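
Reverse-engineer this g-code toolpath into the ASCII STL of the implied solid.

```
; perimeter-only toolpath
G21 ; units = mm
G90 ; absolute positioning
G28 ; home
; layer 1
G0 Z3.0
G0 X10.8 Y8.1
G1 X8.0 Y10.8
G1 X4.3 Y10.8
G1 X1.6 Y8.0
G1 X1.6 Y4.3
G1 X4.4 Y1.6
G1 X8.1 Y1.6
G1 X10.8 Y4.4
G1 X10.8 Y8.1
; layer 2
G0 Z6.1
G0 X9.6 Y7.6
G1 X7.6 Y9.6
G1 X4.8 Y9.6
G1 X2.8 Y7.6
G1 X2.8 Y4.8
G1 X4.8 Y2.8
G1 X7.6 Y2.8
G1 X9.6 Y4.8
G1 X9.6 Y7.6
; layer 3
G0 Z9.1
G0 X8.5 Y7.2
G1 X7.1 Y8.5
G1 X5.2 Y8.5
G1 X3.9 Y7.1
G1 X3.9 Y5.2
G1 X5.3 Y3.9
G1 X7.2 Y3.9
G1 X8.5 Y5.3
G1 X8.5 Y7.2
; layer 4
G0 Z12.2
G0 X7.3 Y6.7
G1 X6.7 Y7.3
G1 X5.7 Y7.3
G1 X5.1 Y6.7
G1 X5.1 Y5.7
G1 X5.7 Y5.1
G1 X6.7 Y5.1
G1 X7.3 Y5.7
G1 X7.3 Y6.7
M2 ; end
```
solid part
  facet normal 0.0000 0.0000 -1.0000
    outer loop
      vertex 3.8 11.9 0.0
      vertex 8.5 11.9 0.0
      vertex 11.9 8.6 0.0
    endloop
  endfacet
  facet normal 0.0000 0.0000 -1.0000
    outer loop
      vertex 0.5 8.5 0.0
      vertex 3.8 11.9 0.0
      vertex 11.9 8.6 0.0
    endloop
  endfacet
  facet normal 0.0000 0.0000 -1.0000
    outer loop
      vertex 0.5 3.8 0.0
      vertex 0.5 8.5 0.0
      vertex 11.9 8.6 0.0
    endloop
  endfacet
  facet normal 0.0000 0.0000 -1.0000
    outer loop
      vertex 3.9 0.5 0.0
      vertex 0.5 3.8 0.0
      vertex 11.9 8.6 0.0
    endloop
  endfacet
  facet normal 0.0000 0.0000 -1.0000
    outer loop
      vertex 8.6 0.5 0.0
      vertex 3.9 0.5 0.0
      vertex 11.9 8.6 0.0
    endloop
  endfacet
  facet normal 0.0000 0.0000 -1.0000
    outer loop
      vertex 11.9 3.9 0.0
      vertex 8.6 0.5 0.0
      vertex 11.9 8.6 0.0
    endloop
  endfacet
  facet normal 0.6522 0.6720 0.3507
    outer loop
      vertex 11.9 8.6 0.0
      vertex 8.5 11.9 0.0
      vertex 6.2 6.2 15.2
    endloop
  endfacet
  facet normal 0.0000 0.9363 0.3511
    outer loop
      vertex 8.5 11.9 0.0
      vertex 3.8 11.9 0.0
      vertex 6.2 6.2 15.2
    endloop
  endfacet
  facet normal -0.6720 0.6522 0.3507
    outer loop
      vertex 3.8 11.9 0.0
      vertex 0.5 8.5 0.0
      vertex 6.2 6.2 15.2
    endloop
  endfacet
  facet normal -0.9363 0.0000 0.3511
    outer loop
      vertex 0.5 8.5 0.0
      vertex 0.5 3.8 0.0
      vertex 6.2 6.2 15.2
    endloop
  endfacet
  facet normal -0.6522 -0.6720 0.3507
    outer loop
      vertex 0.5 3.8 0.0
      vertex 3.9 0.5 0.0
      vertex 6.2 6.2 15.2
    endloop
  endfacet
  facet normal 0.0000 -0.9363 0.3511
    outer loop
      vertex 3.9 0.5 0.0
      vertex 8.6 0.5 0.0
      vertex 6.2 6.2 15.2
    endloop
  endfacet
  facet normal 0.6720 -0.6522 0.3507
    outer loop
      vertex 8.6 0.5 0.0
      vertex 11.9 3.9 0.0
      vertex 6.2 6.2 15.2
    endloop
  endfacet
  facet normal 0.9363 0.0000 0.3511
    outer loop
      vertex 11.9 3.9 0.0
      vertex 11.9 8.6 0.0
      vertex 6.2 6.2 15.2
    endloop
  endfacet
endsolid part

The G0 Z moves step by Δz≈3.0 mm. The G1 loops shrink linearly with z, so the solid tapers from its base footprint up to z≈15.2. Closing with a flat bottom cap and the tapered top and triangulating gives 14 facets — a regular 8-sided pyramid, base circumscribed radius ≈ 6.2 mm, apex at z ≈ 15.2 mm.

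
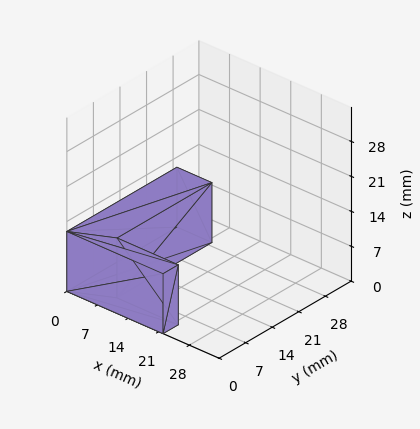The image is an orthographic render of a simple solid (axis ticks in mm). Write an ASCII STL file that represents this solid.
Reading the render: the shape is an L-shaped prism: outer 22 × 29 mm, arm thicknesses ≈ 4 mm (horizontal) and 8 mm (vertical), extruded 12 mm in z (dimensions read to the nearest mm from the axis ticks). For the STL, each face is triangulated and given an outward normal.

solid part
  facet normal 0.0000 0.0000 -1.0000
    outer loop
      vertex 22.0 4.0 0.0
      vertex 22.0 0.0 0.0
      vertex 0.0 0.0 0.0
    endloop
  endfacet
  facet normal 0.0000 0.0000 -1.0000
    outer loop
      vertex 8.0 4.0 0.0
      vertex 22.0 4.0 0.0
      vertex 0.0 0.0 0.0
    endloop
  endfacet
  facet normal 0.0000 0.0000 -1.0000
    outer loop
      vertex 8.0 29.0 0.0
      vertex 8.0 4.0 0.0
      vertex 0.0 0.0 0.0
    endloop
  endfacet
  facet normal 0.0000 0.0000 -1.0000
    outer loop
      vertex 0.0 29.0 0.0
      vertex 8.0 29.0 0.0
      vertex 0.0 0.0 0.0
    endloop
  endfacet
  facet normal 0.0000 0.0000 1.0000
    outer loop
      vertex 0.0 0.0 12.0
      vertex 22.0 0.0 12.0
      vertex 22.0 4.0 12.0
    endloop
  endfacet
  facet normal 0.0000 0.0000 1.0000
    outer loop
      vertex 0.0 0.0 12.0
      vertex 22.0 4.0 12.0
      vertex 8.0 4.0 12.0
    endloop
  endfacet
  facet normal 0.0000 0.0000 1.0000
    outer loop
      vertex 0.0 0.0 12.0
      vertex 8.0 4.0 12.0
      vertex 8.0 29.0 12.0
    endloop
  endfacet
  facet normal 0.0000 0.0000 1.0000
    outer loop
      vertex 0.0 0.0 12.0
      vertex 8.0 29.0 12.0
      vertex 0.0 29.0 12.0
    endloop
  endfacet
  facet normal 0.0000 -1.0000 0.0000
    outer loop
      vertex 0.0 0.0 0.0
      vertex 22.0 0.0 0.0
      vertex 22.0 0.0 12.0
    endloop
  endfacet
  facet normal 0.0000 -1.0000 0.0000
    outer loop
      vertex 0.0 0.0 0.0
      vertex 22.0 0.0 12.0
      vertex 0.0 0.0 12.0
    endloop
  endfacet
  facet normal 1.0000 0.0000 0.0000
    outer loop
      vertex 22.0 0.0 0.0
      vertex 22.0 4.0 0.0
      vertex 22.0 4.0 12.0
    endloop
  endfacet
  facet normal 1.0000 0.0000 0.0000
    outer loop
      vertex 22.0 0.0 0.0
      vertex 22.0 4.0 12.0
      vertex 22.0 0.0 12.0
    endloop
  endfacet
  facet normal 0.0000 1.0000 0.0000
    outer loop
      vertex 22.0 4.0 0.0
      vertex 8.0 4.0 0.0
      vertex 8.0 4.0 12.0
    endloop
  endfacet
  facet normal 0.0000 1.0000 0.0000
    outer loop
      vertex 22.0 4.0 0.0
      vertex 8.0 4.0 12.0
      vertex 22.0 4.0 12.0
    endloop
  endfacet
  facet normal 1.0000 0.0000 0.0000
    outer loop
      vertex 8.0 4.0 0.0
      vertex 8.0 29.0 0.0
      vertex 8.0 29.0 12.0
    endloop
  endfacet
  facet normal 1.0000 0.0000 0.0000
    outer loop
      vertex 8.0 4.0 0.0
      vertex 8.0 29.0 12.0
      vertex 8.0 4.0 12.0
    endloop
  endfacet
  facet normal 0.0000 1.0000 0.0000
    outer loop
      vertex 8.0 29.0 0.0
      vertex 0.0 29.0 0.0
      vertex 0.0 29.0 12.0
    endloop
  endfacet
  facet normal 0.0000 1.0000 0.0000
    outer loop
      vertex 8.0 29.0 0.0
      vertex 0.0 29.0 12.0
      vertex 8.0 29.0 12.0
    endloop
  endfacet
  facet normal -1.0000 0.0000 0.0000
    outer loop
      vertex 0.0 29.0 0.0
      vertex 0.0 0.0 0.0
      vertex 0.0 0.0 12.0
    endloop
  endfacet
  facet normal -1.0000 0.0000 0.0000
    outer loop
      vertex 0.0 29.0 0.0
      vertex 0.0 0.0 12.0
      vertex 0.0 29.0 12.0
    endloop
  endfacet
endsolid part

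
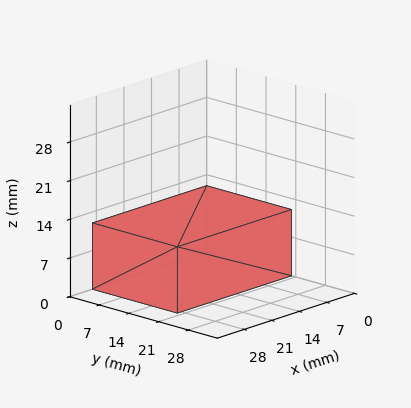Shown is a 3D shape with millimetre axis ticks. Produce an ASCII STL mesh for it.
Reading the render: the shape is a rectangular box, roughly 29 × 20 mm footprint and 12 mm tall (dimensions read to the nearest mm from the axis ticks). For the STL, each face is triangulated and given an outward normal.

solid part
  facet normal 0.0000 0.0000 -1.0000
    outer loop
      vertex 29.00 20.00 0.00
      vertex 29.00 0.00 0.00
      vertex 0.00 0.00 0.00
    endloop
  endfacet
  facet normal 0.0000 0.0000 -1.0000
    outer loop
      vertex 0.00 20.00 0.00
      vertex 29.00 20.00 0.00
      vertex 0.00 0.00 0.00
    endloop
  endfacet
  facet normal 0.0000 0.0000 1.0000
    outer loop
      vertex 0.00 0.00 12.00
      vertex 29.00 0.00 12.00
      vertex 29.00 20.00 12.00
    endloop
  endfacet
  facet normal 0.0000 0.0000 1.0000
    outer loop
      vertex 0.00 0.00 12.00
      vertex 29.00 20.00 12.00
      vertex 0.00 20.00 12.00
    endloop
  endfacet
  facet normal 0.0000 -1.0000 0.0000
    outer loop
      vertex 0.00 0.00 0.00
      vertex 29.00 0.00 0.00
      vertex 29.00 0.00 12.00
    endloop
  endfacet
  facet normal 0.0000 -1.0000 0.0000
    outer loop
      vertex 0.00 0.00 0.00
      vertex 29.00 0.00 12.00
      vertex 0.00 0.00 12.00
    endloop
  endfacet
  facet normal 0.0000 1.0000 0.0000
    outer loop
      vertex 29.00 20.00 12.00
      vertex 29.00 20.00 0.00
      vertex 0.00 20.00 0.00
    endloop
  endfacet
  facet normal 0.0000 1.0000 0.0000
    outer loop
      vertex 0.00 20.00 12.00
      vertex 29.00 20.00 12.00
      vertex 0.00 20.00 0.00
    endloop
  endfacet
  facet normal -1.0000 0.0000 0.0000
    outer loop
      vertex 0.00 20.00 12.00
      vertex 0.00 20.00 0.00
      vertex 0.00 0.00 0.00
    endloop
  endfacet
  facet normal -1.0000 0.0000 0.0000
    outer loop
      vertex 0.00 0.00 12.00
      vertex 0.00 20.00 12.00
      vertex 0.00 0.00 0.00
    endloop
  endfacet
  facet normal 1.0000 0.0000 0.0000
    outer loop
      vertex 29.00 0.00 0.00
      vertex 29.00 20.00 0.00
      vertex 29.00 20.00 12.00
    endloop
  endfacet
  facet normal 1.0000 0.0000 0.0000
    outer loop
      vertex 29.00 0.00 0.00
      vertex 29.00 20.00 12.00
      vertex 29.00 0.00 12.00
    endloop
  endfacet
endsolid part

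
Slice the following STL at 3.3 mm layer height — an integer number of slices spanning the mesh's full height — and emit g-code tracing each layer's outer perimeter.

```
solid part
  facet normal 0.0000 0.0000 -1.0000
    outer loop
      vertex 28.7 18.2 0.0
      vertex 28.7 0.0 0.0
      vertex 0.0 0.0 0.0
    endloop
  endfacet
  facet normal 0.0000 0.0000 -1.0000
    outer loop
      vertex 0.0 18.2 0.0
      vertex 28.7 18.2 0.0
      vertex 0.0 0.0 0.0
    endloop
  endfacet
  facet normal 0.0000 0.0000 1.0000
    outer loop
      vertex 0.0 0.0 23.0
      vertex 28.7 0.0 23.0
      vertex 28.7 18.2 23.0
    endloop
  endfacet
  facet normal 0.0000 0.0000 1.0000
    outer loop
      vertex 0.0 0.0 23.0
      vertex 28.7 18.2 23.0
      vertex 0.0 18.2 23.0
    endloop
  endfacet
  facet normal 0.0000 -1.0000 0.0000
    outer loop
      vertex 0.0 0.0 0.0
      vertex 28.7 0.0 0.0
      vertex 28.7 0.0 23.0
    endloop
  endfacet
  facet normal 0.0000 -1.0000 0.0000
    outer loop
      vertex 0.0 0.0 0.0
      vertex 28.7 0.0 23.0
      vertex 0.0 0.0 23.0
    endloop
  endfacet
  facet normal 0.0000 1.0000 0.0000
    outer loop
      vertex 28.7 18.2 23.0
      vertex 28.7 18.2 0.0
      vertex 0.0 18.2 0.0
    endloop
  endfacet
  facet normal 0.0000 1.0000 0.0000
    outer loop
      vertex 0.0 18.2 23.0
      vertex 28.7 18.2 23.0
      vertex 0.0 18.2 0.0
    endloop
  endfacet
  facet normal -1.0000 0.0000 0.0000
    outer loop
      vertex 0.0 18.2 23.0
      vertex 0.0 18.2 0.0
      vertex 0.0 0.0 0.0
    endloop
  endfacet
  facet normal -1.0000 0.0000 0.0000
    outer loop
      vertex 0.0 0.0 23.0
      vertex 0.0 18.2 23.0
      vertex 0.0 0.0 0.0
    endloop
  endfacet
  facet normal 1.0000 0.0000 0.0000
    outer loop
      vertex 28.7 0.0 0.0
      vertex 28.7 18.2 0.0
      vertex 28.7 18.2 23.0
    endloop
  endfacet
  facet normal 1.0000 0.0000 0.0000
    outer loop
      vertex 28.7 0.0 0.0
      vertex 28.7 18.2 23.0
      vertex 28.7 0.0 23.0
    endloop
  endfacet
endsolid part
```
; perimeter-only toolpath
G21 ; units = mm
G90 ; absolute positioning
G28 ; home
; layer 1
G0 Z3.3
G0 X0.0 Y0.0
G1 X28.7 Y0.0
G1 X28.7 Y18.2
G1 X0.0 Y18.2
G1 X0.0 Y0.0
; layer 2
G0 Z6.6
G0 X0.0 Y0.0
G1 X28.7 Y0.0
G1 X28.7 Y18.2
G1 X0.0 Y18.2
G1 X0.0 Y0.0
; layer 3
G0 Z9.9
G0 X0.0 Y0.0
G1 X28.7 Y0.0
G1 X28.7 Y18.2
G1 X0.0 Y18.2
G1 X0.0 Y0.0
; layer 4
G0 Z13.1
G0 X0.0 Y0.0
G1 X28.7 Y0.0
G1 X28.7 Y18.2
G1 X0.0 Y18.2
G1 X0.0 Y0.0
; layer 5
G0 Z16.4
G0 X0.0 Y0.0
G1 X28.7 Y0.0
G1 X28.7 Y18.2
G1 X0.0 Y18.2
G1 X0.0 Y0.0
; layer 6
G0 Z19.7
G0 X0.0 Y0.0
G1 X28.7 Y0.0
G1 X28.7 Y18.2
G1 X0.0 Y18.2
G1 X0.0 Y0.0
; layer 7
G0 Z23.0
G0 X0.0 Y0.0
G1 X28.7 Y0.0
G1 X28.7 Y18.2
G1 X0.0 Y18.2
G1 X0.0 Y0.0
M2 ; end

The solid is a rectangular box, roughly 28.7 × 18.2 mm footprint and 23 mm tall. Slicing at Δz = 3.3 mm — 7 equal slices spanning the solid's height, so layer i sits at z = i·h/7 — gives 7 non-empty perimeters. Each is a 4-segment closed polygon; G0 lifts to the layer z and rapids to the start vertex, then G1 traces the edges.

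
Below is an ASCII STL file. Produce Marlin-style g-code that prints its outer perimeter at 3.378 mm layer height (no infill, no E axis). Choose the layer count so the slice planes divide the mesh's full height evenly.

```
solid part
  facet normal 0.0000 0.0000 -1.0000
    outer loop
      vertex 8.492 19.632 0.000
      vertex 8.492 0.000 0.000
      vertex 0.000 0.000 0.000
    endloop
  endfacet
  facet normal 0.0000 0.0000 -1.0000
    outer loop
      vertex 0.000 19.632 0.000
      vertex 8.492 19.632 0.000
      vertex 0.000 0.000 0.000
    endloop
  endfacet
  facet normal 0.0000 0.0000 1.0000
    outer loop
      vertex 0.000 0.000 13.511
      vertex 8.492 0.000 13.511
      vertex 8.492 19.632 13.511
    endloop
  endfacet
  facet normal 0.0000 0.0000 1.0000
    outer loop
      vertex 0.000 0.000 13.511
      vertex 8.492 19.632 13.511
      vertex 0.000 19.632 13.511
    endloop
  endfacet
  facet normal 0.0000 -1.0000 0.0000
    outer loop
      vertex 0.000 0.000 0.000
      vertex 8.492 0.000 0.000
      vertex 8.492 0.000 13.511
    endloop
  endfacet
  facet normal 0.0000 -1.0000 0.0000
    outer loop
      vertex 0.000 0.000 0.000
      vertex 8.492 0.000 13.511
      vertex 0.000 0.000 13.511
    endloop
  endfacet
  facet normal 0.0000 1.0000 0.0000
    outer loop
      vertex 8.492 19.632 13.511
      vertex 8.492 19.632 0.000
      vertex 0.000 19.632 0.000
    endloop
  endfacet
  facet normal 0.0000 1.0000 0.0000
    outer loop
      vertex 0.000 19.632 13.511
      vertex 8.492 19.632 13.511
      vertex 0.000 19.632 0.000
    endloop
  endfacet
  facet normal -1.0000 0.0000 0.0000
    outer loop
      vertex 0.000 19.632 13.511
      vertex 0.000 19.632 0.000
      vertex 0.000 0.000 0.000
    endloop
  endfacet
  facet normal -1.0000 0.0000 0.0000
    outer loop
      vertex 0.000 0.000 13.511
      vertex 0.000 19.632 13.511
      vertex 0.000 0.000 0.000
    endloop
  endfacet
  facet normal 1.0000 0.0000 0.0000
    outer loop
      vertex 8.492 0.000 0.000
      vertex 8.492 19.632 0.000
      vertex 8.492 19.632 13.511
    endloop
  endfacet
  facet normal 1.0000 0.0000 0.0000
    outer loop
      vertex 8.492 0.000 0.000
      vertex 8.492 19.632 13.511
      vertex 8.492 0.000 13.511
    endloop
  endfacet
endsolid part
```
; perimeter-only toolpath
G21 ; units = mm
G90 ; absolute positioning
G28 ; home
; layer 1
G0 Z3.378
G0 X0.000 Y0.000
G1 X8.492 Y0.000
G1 X8.492 Y19.632
G1 X0.000 Y19.632
G1 X0.000 Y0.000
; layer 2
G0 Z6.755
G0 X0.000 Y0.000
G1 X8.492 Y0.000
G1 X8.492 Y19.632
G1 X0.000 Y19.632
G1 X0.000 Y0.000
; layer 3
G0 Z10.133
G0 X0.000 Y0.000
G1 X8.492 Y0.000
G1 X8.492 Y19.632
G1 X0.000 Y19.632
G1 X0.000 Y0.000
; layer 4
G0 Z13.511
G0 X0.000 Y0.000
G1 X8.492 Y0.000
G1 X8.492 Y19.632
G1 X0.000 Y19.632
G1 X0.000 Y0.000
M2 ; end

The solid is a rectangular box, roughly 8.49 × 19.6 mm footprint and 13.5 mm tall. Slicing at Δz = 3.378 mm — 4 equal slices spanning the solid's height, so layer i sits at z = i·h/4 — gives 4 non-empty perimeters. Each is a 4-segment closed polygon; G0 lifts to the layer z and rapids to the start vertex, then G1 traces the edges.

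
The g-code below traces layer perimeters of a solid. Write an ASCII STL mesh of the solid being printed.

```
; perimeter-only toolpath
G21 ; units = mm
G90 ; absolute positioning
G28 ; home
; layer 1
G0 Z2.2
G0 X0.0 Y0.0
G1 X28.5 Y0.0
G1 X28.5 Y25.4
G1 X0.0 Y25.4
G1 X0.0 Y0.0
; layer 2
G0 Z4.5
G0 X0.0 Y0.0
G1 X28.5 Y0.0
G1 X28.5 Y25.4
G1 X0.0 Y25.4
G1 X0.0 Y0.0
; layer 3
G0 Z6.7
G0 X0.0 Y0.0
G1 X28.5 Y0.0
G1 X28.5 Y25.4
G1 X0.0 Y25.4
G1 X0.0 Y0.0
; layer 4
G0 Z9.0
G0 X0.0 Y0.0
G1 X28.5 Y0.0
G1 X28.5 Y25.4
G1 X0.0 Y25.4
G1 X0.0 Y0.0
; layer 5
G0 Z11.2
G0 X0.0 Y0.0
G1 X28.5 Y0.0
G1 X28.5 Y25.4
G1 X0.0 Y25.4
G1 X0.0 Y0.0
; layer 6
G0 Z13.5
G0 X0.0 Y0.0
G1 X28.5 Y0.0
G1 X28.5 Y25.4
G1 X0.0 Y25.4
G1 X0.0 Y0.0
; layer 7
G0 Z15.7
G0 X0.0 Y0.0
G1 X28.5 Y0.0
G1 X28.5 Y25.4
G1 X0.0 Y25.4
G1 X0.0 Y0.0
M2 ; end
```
solid part
  facet normal 0.0000 0.0000 -1.0000
    outer loop
      vertex 28.5 25.4 0.0
      vertex 28.5 0.0 0.0
      vertex 0.0 0.0 0.0
    endloop
  endfacet
  facet normal 0.0000 0.0000 -1.0000
    outer loop
      vertex 0.0 25.4 0.0
      vertex 28.5 25.4 0.0
      vertex 0.0 0.0 0.0
    endloop
  endfacet
  facet normal 0.0000 0.0000 1.0000
    outer loop
      vertex 0.0 0.0 15.7
      vertex 28.5 0.0 15.7
      vertex 28.5 25.4 15.7
    endloop
  endfacet
  facet normal 0.0000 0.0000 1.0000
    outer loop
      vertex 0.0 0.0 15.7
      vertex 28.5 25.4 15.7
      vertex 0.0 25.4 15.7
    endloop
  endfacet
  facet normal 0.0000 -1.0000 0.0000
    outer loop
      vertex 0.0 0.0 0.0
      vertex 28.5 0.0 0.0
      vertex 28.5 0.0 15.7
    endloop
  endfacet
  facet normal 0.0000 -1.0000 0.0000
    outer loop
      vertex 0.0 0.0 0.0
      vertex 28.5 0.0 15.7
      vertex 0.0 0.0 15.7
    endloop
  endfacet
  facet normal 0.0000 1.0000 0.0000
    outer loop
      vertex 28.5 25.4 15.7
      vertex 28.5 25.4 0.0
      vertex 0.0 25.4 0.0
    endloop
  endfacet
  facet normal 0.0000 1.0000 0.0000
    outer loop
      vertex 0.0 25.4 15.7
      vertex 28.5 25.4 15.7
      vertex 0.0 25.4 0.0
    endloop
  endfacet
  facet normal -1.0000 0.0000 0.0000
    outer loop
      vertex 0.0 25.4 15.7
      vertex 0.0 25.4 0.0
      vertex 0.0 0.0 0.0
    endloop
  endfacet
  facet normal -1.0000 0.0000 0.0000
    outer loop
      vertex 0.0 0.0 15.7
      vertex 0.0 25.4 15.7
      vertex 0.0 0.0 0.0
    endloop
  endfacet
  facet normal 1.0000 0.0000 0.0000
    outer loop
      vertex 28.5 0.0 0.0
      vertex 28.5 25.4 0.0
      vertex 28.5 25.4 15.7
    endloop
  endfacet
  facet normal 1.0000 0.0000 0.0000
    outer loop
      vertex 28.5 0.0 0.0
      vertex 28.5 25.4 15.7
      vertex 28.5 0.0 15.7
    endloop
  endfacet
endsolid part

The G0 Z moves step by Δz≈2.2 mm. Every layer's G1 loop is the same polygon, so the solid is a straight extrusion of it from z=0 to z≈15.7. Closing with flat bottom and top caps and triangulating gives 12 facets — a rectangular box, roughly 28.5 × 25.4 mm footprint and 15.7 mm tall.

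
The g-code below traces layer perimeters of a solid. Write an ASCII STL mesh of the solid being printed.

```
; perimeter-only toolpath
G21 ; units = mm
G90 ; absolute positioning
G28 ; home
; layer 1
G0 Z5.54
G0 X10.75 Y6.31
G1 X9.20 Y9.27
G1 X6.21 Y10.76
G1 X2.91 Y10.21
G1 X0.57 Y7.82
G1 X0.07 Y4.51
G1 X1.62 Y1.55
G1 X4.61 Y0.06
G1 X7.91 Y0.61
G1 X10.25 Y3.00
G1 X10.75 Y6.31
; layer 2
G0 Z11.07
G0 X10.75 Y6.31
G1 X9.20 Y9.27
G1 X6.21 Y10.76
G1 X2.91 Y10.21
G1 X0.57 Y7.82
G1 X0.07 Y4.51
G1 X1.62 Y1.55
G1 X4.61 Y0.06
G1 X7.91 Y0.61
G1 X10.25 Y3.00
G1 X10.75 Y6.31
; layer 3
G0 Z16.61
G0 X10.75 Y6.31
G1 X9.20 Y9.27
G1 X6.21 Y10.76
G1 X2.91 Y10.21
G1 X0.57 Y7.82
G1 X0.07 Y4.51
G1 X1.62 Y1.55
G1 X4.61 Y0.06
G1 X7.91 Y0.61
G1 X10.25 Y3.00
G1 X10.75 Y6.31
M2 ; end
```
solid part
  facet normal 0.0000 0.0000 -1.0000
    outer loop
      vertex 6.21 10.76 0.00
      vertex 9.20 9.27 0.00
      vertex 10.75 6.31 0.00
    endloop
  endfacet
  facet normal 0.0000 0.0000 -1.0000
    outer loop
      vertex 2.91 10.21 0.00
      vertex 6.21 10.76 0.00
      vertex 10.75 6.31 0.00
    endloop
  endfacet
  facet normal 0.0000 0.0000 -1.0000
    outer loop
      vertex 0.57 7.82 0.00
      vertex 2.91 10.21 0.00
      vertex 10.75 6.31 0.00
    endloop
  endfacet
  facet normal 0.0000 0.0000 -1.0000
    outer loop
      vertex 0.07 4.51 0.00
      vertex 0.57 7.82 0.00
      vertex 10.75 6.31 0.00
    endloop
  endfacet
  facet normal 0.0000 0.0000 -1.0000
    outer loop
      vertex 1.62 1.55 0.00
      vertex 0.07 4.51 0.00
      vertex 10.75 6.31 0.00
    endloop
  endfacet
  facet normal 0.0000 0.0000 -1.0000
    outer loop
      vertex 4.61 0.06 0.00
      vertex 1.62 1.55 0.00
      vertex 10.75 6.31 0.00
    endloop
  endfacet
  facet normal 0.0000 0.0000 -1.0000
    outer loop
      vertex 7.91 0.61 0.00
      vertex 4.61 0.06 0.00
      vertex 10.75 6.31 0.00
    endloop
  endfacet
  facet normal 0.0000 0.0000 -1.0000
    outer loop
      vertex 10.25 3.00 0.00
      vertex 7.91 0.61 0.00
      vertex 10.75 6.31 0.00
    endloop
  endfacet
  facet normal 0.0000 0.0000 1.0000
    outer loop
      vertex 10.75 6.31 16.61
      vertex 9.20 9.27 16.61
      vertex 6.21 10.76 16.61
    endloop
  endfacet
  facet normal 0.0000 0.0000 1.0000
    outer loop
      vertex 10.75 6.31 16.61
      vertex 6.21 10.76 16.61
      vertex 2.91 10.21 16.61
    endloop
  endfacet
  facet normal 0.0000 0.0000 1.0000
    outer loop
      vertex 10.75 6.31 16.61
      vertex 2.91 10.21 16.61
      vertex 0.57 7.82 16.61
    endloop
  endfacet
  facet normal 0.0000 0.0000 1.0000
    outer loop
      vertex 10.75 6.31 16.61
      vertex 0.57 7.82 16.61
      vertex 0.07 4.51 16.61
    endloop
  endfacet
  facet normal 0.0000 0.0000 1.0000
    outer loop
      vertex 10.75 6.31 16.61
      vertex 0.07 4.51 16.61
      vertex 1.62 1.55 16.61
    endloop
  endfacet
  facet normal 0.0000 0.0000 1.0000
    outer loop
      vertex 10.75 6.31 16.61
      vertex 1.62 1.55 16.61
      vertex 4.61 0.06 16.61
    endloop
  endfacet
  facet normal 0.0000 0.0000 1.0000
    outer loop
      vertex 10.75 6.31 16.61
      vertex 4.61 0.06 16.61
      vertex 7.91 0.61 16.61
    endloop
  endfacet
  facet normal 0.0000 0.0000 1.0000
    outer loop
      vertex 10.75 6.31 16.61
      vertex 7.91 0.61 16.61
      vertex 10.25 3.00 16.61
    endloop
  endfacet
  facet normal 0.8859 0.4639 0.0000
    outer loop
      vertex 10.75 6.31 0.00
      vertex 9.20 9.27 0.00
      vertex 9.20 9.27 16.61
    endloop
  endfacet
  facet normal 0.8859 0.4639 0.0000
    outer loop
      vertex 10.75 6.31 0.00
      vertex 9.20 9.27 16.61
      vertex 10.75 6.31 16.61
    endloop
  endfacet
  facet normal 0.4460 0.8950 0.0000
    outer loop
      vertex 9.20 9.27 0.00
      vertex 6.21 10.76 0.00
      vertex 6.21 10.76 16.61
    endloop
  endfacet
  facet normal 0.4460 0.8950 0.0000
    outer loop
      vertex 9.20 9.27 0.00
      vertex 6.21 10.76 16.61
      vertex 9.20 9.27 16.61
    endloop
  endfacet
  facet normal -0.1644 0.9864 0.0000
    outer loop
      vertex 6.21 10.76 0.00
      vertex 2.91 10.21 0.00
      vertex 2.91 10.21 16.61
    endloop
  endfacet
  facet normal -0.1644 0.9864 0.0000
    outer loop
      vertex 6.21 10.76 0.00
      vertex 2.91 10.21 16.61
      vertex 6.21 10.76 16.61
    endloop
  endfacet
  facet normal -0.7145 0.6996 0.0000
    outer loop
      vertex 2.91 10.21 0.00
      vertex 0.57 7.82 0.00
      vertex 0.57 7.82 16.61
    endloop
  endfacet
  facet normal -0.7145 0.6996 0.0000
    outer loop
      vertex 2.91 10.21 0.00
      vertex 0.57 7.82 16.61
      vertex 2.91 10.21 16.61
    endloop
  endfacet
  facet normal -0.9888 0.1494 0.0000
    outer loop
      vertex 0.57 7.82 0.00
      vertex 0.07 4.51 0.00
      vertex 0.07 4.51 16.61
    endloop
  endfacet
  facet normal -0.9888 0.1494 0.0000
    outer loop
      vertex 0.57 7.82 0.00
      vertex 0.07 4.51 16.61
      vertex 0.57 7.82 16.61
    endloop
  endfacet
  facet normal -0.8859 -0.4639 0.0000
    outer loop
      vertex 0.07 4.51 0.00
      vertex 1.62 1.55 0.00
      vertex 1.62 1.55 16.61
    endloop
  endfacet
  facet normal -0.8859 -0.4639 0.0000
    outer loop
      vertex 0.07 4.51 0.00
      vertex 1.62 1.55 16.61
      vertex 0.07 4.51 16.61
    endloop
  endfacet
  facet normal -0.4460 -0.8950 0.0000
    outer loop
      vertex 1.62 1.55 0.00
      vertex 4.61 0.06 0.00
      vertex 4.61 0.06 16.61
    endloop
  endfacet
  facet normal -0.4460 -0.8950 0.0000
    outer loop
      vertex 1.62 1.55 0.00
      vertex 4.61 0.06 16.61
      vertex 1.62 1.55 16.61
    endloop
  endfacet
  facet normal 0.1644 -0.9864 0.0000
    outer loop
      vertex 4.61 0.06 0.00
      vertex 7.91 0.61 0.00
      vertex 7.91 0.61 16.61
    endloop
  endfacet
  facet normal 0.1644 -0.9864 0.0000
    outer loop
      vertex 4.61 0.06 0.00
      vertex 7.91 0.61 16.61
      vertex 4.61 0.06 16.61
    endloop
  endfacet
  facet normal 0.7145 -0.6996 0.0000
    outer loop
      vertex 7.91 0.61 0.00
      vertex 10.25 3.00 0.00
      vertex 10.25 3.00 16.61
    endloop
  endfacet
  facet normal 0.7145 -0.6996 0.0000
    outer loop
      vertex 7.91 0.61 0.00
      vertex 10.25 3.00 16.61
      vertex 7.91 0.61 16.61
    endloop
  endfacet
  facet normal 0.9888 -0.1494 0.0000
    outer loop
      vertex 10.25 3.00 0.00
      vertex 10.75 6.31 0.00
      vertex 10.75 6.31 16.61
    endloop
  endfacet
  facet normal 0.9888 -0.1494 0.0000
    outer loop
      vertex 10.25 3.00 0.00
      vertex 10.75 6.31 16.61
      vertex 10.25 3.00 16.61
    endloop
  endfacet
endsolid part

The G0 Z moves step by Δz≈5.54 mm. Every layer's G1 loop is the same polygon, so the solid is a straight extrusion of it from z=0 to z≈16.6. Closing with flat bottom and top caps and triangulating gives 36 facets — a regular 10-sided prism (a cylinder approximated with 10 flat sides), circumscribed radius ≈ 5.41 mm, height ≈ 16.6 mm.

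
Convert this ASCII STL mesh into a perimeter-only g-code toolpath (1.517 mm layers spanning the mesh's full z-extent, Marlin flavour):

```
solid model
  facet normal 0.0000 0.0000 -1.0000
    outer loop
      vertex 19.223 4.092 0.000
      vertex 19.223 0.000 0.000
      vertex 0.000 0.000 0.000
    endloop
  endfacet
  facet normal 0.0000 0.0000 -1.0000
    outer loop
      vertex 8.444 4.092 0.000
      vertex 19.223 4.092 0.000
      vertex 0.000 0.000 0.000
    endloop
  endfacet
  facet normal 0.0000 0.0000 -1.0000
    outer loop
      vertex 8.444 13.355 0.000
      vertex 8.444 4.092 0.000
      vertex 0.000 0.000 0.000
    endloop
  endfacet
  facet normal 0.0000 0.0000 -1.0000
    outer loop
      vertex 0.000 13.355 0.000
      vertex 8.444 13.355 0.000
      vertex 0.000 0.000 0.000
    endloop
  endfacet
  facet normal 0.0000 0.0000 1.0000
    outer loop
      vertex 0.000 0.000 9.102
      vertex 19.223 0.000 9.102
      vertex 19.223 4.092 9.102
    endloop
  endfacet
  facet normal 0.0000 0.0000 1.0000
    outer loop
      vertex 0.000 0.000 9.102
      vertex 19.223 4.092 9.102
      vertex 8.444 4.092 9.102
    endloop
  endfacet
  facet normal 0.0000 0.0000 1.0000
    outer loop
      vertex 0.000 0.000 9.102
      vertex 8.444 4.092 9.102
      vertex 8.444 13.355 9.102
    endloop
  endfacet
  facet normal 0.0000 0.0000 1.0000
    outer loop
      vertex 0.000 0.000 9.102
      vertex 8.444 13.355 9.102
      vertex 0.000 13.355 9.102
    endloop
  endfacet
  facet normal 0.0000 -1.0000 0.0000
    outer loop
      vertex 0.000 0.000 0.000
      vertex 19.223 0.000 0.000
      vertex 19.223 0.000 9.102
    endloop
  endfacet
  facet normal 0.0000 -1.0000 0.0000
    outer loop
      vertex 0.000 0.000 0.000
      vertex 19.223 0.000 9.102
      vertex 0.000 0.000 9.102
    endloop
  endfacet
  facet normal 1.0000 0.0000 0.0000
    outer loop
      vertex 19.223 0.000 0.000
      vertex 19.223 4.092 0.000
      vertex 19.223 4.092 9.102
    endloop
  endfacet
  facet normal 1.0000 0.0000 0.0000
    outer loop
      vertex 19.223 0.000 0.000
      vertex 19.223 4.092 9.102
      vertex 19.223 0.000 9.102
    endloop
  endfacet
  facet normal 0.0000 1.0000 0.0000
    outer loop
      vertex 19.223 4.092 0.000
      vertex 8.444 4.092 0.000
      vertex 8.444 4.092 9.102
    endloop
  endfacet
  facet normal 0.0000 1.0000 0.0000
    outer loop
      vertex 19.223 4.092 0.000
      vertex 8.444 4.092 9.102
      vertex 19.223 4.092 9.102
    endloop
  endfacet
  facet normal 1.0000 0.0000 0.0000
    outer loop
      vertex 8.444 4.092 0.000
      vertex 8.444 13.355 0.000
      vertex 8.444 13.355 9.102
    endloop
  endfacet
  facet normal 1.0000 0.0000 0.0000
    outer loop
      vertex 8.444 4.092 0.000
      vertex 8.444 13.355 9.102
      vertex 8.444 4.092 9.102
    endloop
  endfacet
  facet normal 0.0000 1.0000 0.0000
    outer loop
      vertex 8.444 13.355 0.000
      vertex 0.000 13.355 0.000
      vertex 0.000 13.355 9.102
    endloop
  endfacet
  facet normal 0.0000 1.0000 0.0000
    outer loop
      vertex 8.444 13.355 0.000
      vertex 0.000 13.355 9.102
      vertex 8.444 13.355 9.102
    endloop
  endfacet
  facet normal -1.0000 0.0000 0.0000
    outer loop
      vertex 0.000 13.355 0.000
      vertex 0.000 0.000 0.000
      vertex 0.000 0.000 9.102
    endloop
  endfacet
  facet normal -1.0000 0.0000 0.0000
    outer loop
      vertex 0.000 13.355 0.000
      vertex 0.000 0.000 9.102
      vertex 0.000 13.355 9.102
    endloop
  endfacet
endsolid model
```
; perimeter-only toolpath
G21 ; units = mm
G90 ; absolute positioning
G28 ; home
; layer 1
G0 Z1.517
G0 X0.000 Y0.000
G1 X19.223 Y0.000
G1 X19.223 Y4.092
G1 X8.444 Y4.092
G1 X8.444 Y13.355
G1 X0.000 Y13.355
G1 X0.000 Y0.000
; layer 2
G0 Z3.034
G0 X0.000 Y0.000
G1 X19.223 Y0.000
G1 X19.223 Y4.092
G1 X8.444 Y4.092
G1 X8.444 Y13.355
G1 X0.000 Y13.355
G1 X0.000 Y0.000
; layer 3
G0 Z4.551
G0 X0.000 Y0.000
G1 X19.223 Y0.000
G1 X19.223 Y4.092
G1 X8.444 Y4.092
G1 X8.444 Y13.355
G1 X0.000 Y13.355
G1 X0.000 Y0.000
; layer 4
G0 Z6.068
G0 X0.000 Y0.000
G1 X19.223 Y0.000
G1 X19.223 Y4.092
G1 X8.444 Y4.092
G1 X8.444 Y13.355
G1 X0.000 Y13.355
G1 X0.000 Y0.000
; layer 5
G0 Z7.585
G0 X0.000 Y0.000
G1 X19.223 Y0.000
G1 X19.223 Y4.092
G1 X8.444 Y4.092
G1 X8.444 Y13.355
G1 X0.000 Y13.355
G1 X0.000 Y0.000
; layer 6
G0 Z9.102
G0 X0.000 Y0.000
G1 X19.223 Y0.000
G1 X19.223 Y4.092
G1 X8.444 Y4.092
G1 X8.444 Y13.355
G1 X0.000 Y13.355
G1 X0.000 Y0.000
M2 ; end

The solid is an L-shaped prism: outer 19.2 × 13.4 mm, arm thicknesses ≈ 4.09 mm (horizontal) and 8.44 mm (vertical), extruded 9.1 mm in z. Slicing at Δz = 1.517 mm — 6 equal slices spanning the solid's height, so layer i sits at z = i·h/6 — gives 6 non-empty perimeters. Each is a 6-segment closed polygon; G0 lifts to the layer z and rapids to the start vertex, then G1 traces the edges.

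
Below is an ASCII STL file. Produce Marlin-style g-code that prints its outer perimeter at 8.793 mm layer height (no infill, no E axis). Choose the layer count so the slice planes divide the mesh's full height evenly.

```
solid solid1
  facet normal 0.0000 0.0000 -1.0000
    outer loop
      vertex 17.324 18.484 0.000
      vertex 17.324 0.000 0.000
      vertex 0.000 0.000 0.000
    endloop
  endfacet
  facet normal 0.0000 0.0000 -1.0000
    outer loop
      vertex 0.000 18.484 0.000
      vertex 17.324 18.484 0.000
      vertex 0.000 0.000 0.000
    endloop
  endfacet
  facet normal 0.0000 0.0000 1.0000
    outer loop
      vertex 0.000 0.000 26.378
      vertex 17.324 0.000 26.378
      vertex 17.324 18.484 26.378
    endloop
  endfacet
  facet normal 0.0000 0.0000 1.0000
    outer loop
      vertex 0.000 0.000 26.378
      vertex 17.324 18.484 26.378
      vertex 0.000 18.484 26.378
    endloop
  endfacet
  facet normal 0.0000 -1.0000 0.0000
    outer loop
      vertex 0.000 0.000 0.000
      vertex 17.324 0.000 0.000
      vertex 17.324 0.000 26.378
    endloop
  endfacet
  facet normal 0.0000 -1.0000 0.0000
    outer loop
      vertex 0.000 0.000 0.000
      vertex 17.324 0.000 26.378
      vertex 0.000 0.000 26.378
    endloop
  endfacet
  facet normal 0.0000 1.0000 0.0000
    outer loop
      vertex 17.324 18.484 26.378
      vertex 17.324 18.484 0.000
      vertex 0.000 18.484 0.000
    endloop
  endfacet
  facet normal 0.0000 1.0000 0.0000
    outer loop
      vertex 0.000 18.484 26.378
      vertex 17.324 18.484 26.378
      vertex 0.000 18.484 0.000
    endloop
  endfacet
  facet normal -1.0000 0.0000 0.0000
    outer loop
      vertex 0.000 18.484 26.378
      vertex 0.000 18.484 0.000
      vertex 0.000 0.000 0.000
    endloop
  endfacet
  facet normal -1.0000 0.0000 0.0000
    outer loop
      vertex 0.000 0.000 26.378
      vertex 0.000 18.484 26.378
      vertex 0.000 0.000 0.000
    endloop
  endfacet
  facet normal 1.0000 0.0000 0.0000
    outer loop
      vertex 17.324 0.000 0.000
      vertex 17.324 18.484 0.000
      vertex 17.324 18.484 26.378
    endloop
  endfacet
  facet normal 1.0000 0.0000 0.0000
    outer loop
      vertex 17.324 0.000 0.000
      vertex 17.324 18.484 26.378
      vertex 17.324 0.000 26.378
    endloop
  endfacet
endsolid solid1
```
; perimeter-only toolpath
G21 ; units = mm
G90 ; absolute positioning
G28 ; home
; layer 1
G0 Z8.793
G0 X0.000 Y0.000
G1 X17.324 Y0.000
G1 X17.324 Y18.484
G1 X0.000 Y18.484
G1 X0.000 Y0.000
; layer 2
G0 Z17.585
G0 X0.000 Y0.000
G1 X17.324 Y0.000
G1 X17.324 Y18.484
G1 X0.000 Y18.484
G1 X0.000 Y0.000
; layer 3
G0 Z26.378
G0 X0.000 Y0.000
G1 X17.324 Y0.000
G1 X17.324 Y18.484
G1 X0.000 Y18.484
G1 X0.000 Y0.000
M2 ; end

The solid is a rectangular box, roughly 17.3 × 18.5 mm footprint and 26.4 mm tall. Slicing at Δz = 8.793 mm — 3 equal slices spanning the solid's height, so layer i sits at z = i·h/3 — gives 3 non-empty perimeters. Each is a 4-segment closed polygon; G0 lifts to the layer z and rapids to the start vertex, then G1 traces the edges.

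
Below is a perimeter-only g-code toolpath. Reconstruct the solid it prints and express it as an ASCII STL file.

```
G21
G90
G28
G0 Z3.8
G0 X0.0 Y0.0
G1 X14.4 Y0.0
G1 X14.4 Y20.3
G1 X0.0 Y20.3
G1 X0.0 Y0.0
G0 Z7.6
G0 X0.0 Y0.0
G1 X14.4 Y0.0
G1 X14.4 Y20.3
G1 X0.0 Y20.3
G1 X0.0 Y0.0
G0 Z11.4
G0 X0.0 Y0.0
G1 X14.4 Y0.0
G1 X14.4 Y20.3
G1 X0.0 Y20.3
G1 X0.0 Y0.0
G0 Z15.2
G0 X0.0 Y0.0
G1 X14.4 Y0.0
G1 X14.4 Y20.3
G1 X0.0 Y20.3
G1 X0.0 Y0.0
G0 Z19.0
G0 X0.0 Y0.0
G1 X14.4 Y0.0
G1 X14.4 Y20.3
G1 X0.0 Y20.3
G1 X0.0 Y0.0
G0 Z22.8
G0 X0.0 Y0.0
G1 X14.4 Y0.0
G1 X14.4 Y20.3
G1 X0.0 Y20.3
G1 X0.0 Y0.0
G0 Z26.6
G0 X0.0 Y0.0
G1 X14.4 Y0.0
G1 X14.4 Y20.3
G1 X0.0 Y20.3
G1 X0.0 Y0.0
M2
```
solid part
  facet normal 0.0000 0.0000 -1.0000
    outer loop
      vertex 14.4 20.3 0.0
      vertex 14.4 0.0 0.0
      vertex 0.0 0.0 0.0
    endloop
  endfacet
  facet normal 0.0000 0.0000 -1.0000
    outer loop
      vertex 0.0 20.3 0.0
      vertex 14.4 20.3 0.0
      vertex 0.0 0.0 0.0
    endloop
  endfacet
  facet normal 0.0000 0.0000 1.0000
    outer loop
      vertex 0.0 0.0 26.6
      vertex 14.4 0.0 26.6
      vertex 14.4 20.3 26.6
    endloop
  endfacet
  facet normal 0.0000 0.0000 1.0000
    outer loop
      vertex 0.0 0.0 26.6
      vertex 14.4 20.3 26.6
      vertex 0.0 20.3 26.6
    endloop
  endfacet
  facet normal 0.0000 -1.0000 0.0000
    outer loop
      vertex 0.0 0.0 0.0
      vertex 14.4 0.0 0.0
      vertex 14.4 0.0 26.6
    endloop
  endfacet
  facet normal 0.0000 -1.0000 0.0000
    outer loop
      vertex 0.0 0.0 0.0
      vertex 14.4 0.0 26.6
      vertex 0.0 0.0 26.6
    endloop
  endfacet
  facet normal 0.0000 1.0000 0.0000
    outer loop
      vertex 14.4 20.3 26.6
      vertex 14.4 20.3 0.0
      vertex 0.0 20.3 0.0
    endloop
  endfacet
  facet normal 0.0000 1.0000 0.0000
    outer loop
      vertex 0.0 20.3 26.6
      vertex 14.4 20.3 26.6
      vertex 0.0 20.3 0.0
    endloop
  endfacet
  facet normal -1.0000 0.0000 0.0000
    outer loop
      vertex 0.0 20.3 26.6
      vertex 0.0 20.3 0.0
      vertex 0.0 0.0 0.0
    endloop
  endfacet
  facet normal -1.0000 0.0000 0.0000
    outer loop
      vertex 0.0 0.0 26.6
      vertex 0.0 20.3 26.6
      vertex 0.0 0.0 0.0
    endloop
  endfacet
  facet normal 1.0000 0.0000 0.0000
    outer loop
      vertex 14.4 0.0 0.0
      vertex 14.4 20.3 0.0
      vertex 14.4 20.3 26.6
    endloop
  endfacet
  facet normal 1.0000 0.0000 0.0000
    outer loop
      vertex 14.4 0.0 0.0
      vertex 14.4 20.3 26.6
      vertex 14.4 0.0 26.6
    endloop
  endfacet
endsolid part

The G0 Z moves step by Δz≈3.8 mm. Every layer's G1 loop is the same polygon, so the solid is a straight extrusion of it from z=0 to z≈26.6. Closing with flat bottom and top caps and triangulating gives 12 facets — a rectangular box, roughly 14.4 × 20.3 mm footprint and 26.6 mm tall.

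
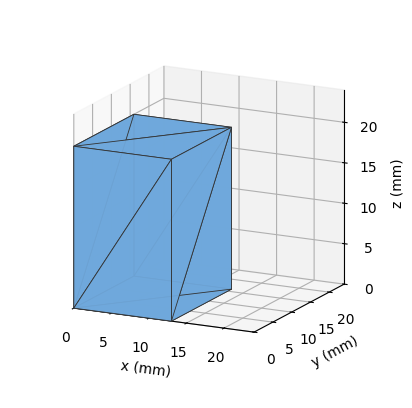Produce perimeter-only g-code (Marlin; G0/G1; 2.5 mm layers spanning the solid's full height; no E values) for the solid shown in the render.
Reading the render: the shape is a rectangular box, roughly 13 × 16 mm footprint and 20 mm tall (dimensions read to the nearest mm from the axis ticks). For the g-code, the solid's height is divided into equal slices at the stated Δz and each level perimeter traced with G1 moves after a G0 lift.

; perimeter-only toolpath
G21 ; units = mm
G90 ; absolute positioning
G28 ; home
; layer 1
G0 Z2.5
G0 X0.0 Y0.0
G1 X13.0 Y0.0
G1 X13.0 Y16.0
G1 X0.0 Y16.0
G1 X0.0 Y0.0
; layer 2
G0 Z5.0
G0 X0.0 Y0.0
G1 X13.0 Y0.0
G1 X13.0 Y16.0
G1 X0.0 Y16.0
G1 X0.0 Y0.0
; layer 3
G0 Z7.5
G0 X0.0 Y0.0
G1 X13.0 Y0.0
G1 X13.0 Y16.0
G1 X0.0 Y16.0
G1 X0.0 Y0.0
; layer 4
G0 Z10.0
G0 X0.0 Y0.0
G1 X13.0 Y0.0
G1 X13.0 Y16.0
G1 X0.0 Y16.0
G1 X0.0 Y0.0
; layer 5
G0 Z12.5
G0 X0.0 Y0.0
G1 X13.0 Y0.0
G1 X13.0 Y16.0
G1 X0.0 Y16.0
G1 X0.0 Y0.0
; layer 6
G0 Z15.0
G0 X0.0 Y0.0
G1 X13.0 Y0.0
G1 X13.0 Y16.0
G1 X0.0 Y16.0
G1 X0.0 Y0.0
; layer 7
G0 Z17.5
G0 X0.0 Y0.0
G1 X13.0 Y0.0
G1 X13.0 Y16.0
G1 X0.0 Y16.0
G1 X0.0 Y0.0
; layer 8
G0 Z20.0
G0 X0.0 Y0.0
G1 X13.0 Y0.0
G1 X13.0 Y16.0
G1 X0.0 Y16.0
G1 X0.0 Y0.0
M2 ; end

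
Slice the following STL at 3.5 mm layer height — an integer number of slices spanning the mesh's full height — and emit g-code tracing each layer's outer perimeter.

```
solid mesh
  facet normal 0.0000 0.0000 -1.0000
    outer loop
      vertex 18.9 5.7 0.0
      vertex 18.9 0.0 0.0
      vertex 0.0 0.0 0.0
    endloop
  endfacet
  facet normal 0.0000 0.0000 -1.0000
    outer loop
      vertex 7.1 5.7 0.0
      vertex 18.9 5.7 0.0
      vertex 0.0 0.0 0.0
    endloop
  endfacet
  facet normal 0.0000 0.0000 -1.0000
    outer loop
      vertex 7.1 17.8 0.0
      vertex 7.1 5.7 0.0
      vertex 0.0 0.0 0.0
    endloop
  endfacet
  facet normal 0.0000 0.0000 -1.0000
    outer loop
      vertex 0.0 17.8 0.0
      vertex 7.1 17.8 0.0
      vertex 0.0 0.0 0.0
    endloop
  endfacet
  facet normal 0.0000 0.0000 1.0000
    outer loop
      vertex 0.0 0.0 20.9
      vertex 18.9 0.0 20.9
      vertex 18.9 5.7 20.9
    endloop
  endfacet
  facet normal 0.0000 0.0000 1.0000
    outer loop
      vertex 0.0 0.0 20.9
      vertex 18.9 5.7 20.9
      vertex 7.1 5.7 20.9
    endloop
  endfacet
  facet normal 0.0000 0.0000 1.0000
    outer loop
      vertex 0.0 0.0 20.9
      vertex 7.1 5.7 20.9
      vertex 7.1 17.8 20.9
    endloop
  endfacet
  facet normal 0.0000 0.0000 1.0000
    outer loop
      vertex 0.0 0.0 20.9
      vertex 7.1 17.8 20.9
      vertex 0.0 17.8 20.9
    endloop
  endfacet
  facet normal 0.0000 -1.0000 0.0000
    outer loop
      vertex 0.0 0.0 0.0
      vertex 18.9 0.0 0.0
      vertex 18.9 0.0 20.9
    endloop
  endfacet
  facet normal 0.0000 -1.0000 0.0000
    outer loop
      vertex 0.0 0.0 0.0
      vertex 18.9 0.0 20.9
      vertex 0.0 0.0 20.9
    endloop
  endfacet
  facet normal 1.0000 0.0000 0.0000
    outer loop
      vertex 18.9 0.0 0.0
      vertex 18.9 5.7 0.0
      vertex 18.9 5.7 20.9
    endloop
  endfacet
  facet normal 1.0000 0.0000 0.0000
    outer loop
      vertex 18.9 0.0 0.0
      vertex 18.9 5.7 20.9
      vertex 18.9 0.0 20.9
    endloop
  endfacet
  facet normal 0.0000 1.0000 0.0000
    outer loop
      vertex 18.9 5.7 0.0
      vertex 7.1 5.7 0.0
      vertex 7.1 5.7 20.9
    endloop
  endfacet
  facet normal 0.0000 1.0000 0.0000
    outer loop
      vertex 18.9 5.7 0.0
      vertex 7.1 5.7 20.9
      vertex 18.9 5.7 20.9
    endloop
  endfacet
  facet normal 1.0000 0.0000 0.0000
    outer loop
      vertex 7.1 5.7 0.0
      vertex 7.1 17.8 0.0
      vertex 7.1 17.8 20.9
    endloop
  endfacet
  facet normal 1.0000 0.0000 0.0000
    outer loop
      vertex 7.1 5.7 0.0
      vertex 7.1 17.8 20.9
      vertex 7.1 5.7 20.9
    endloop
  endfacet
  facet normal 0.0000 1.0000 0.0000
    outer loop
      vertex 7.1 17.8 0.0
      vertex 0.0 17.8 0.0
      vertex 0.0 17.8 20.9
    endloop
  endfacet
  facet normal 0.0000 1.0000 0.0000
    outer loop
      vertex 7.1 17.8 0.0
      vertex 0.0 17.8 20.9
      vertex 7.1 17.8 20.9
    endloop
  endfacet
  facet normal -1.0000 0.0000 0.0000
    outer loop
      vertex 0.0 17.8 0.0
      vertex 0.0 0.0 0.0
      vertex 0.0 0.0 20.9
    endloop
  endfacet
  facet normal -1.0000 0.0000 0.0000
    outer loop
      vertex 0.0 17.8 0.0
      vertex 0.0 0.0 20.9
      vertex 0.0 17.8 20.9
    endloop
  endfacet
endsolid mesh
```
; perimeter-only toolpath
G21 ; units = mm
G90 ; absolute positioning
G28 ; home
; layer 1
G0 Z3.5
G0 X0.0 Y0.0
G1 X18.9 Y0.0
G1 X18.9 Y5.7
G1 X7.1 Y5.7
G1 X7.1 Y17.8
G1 X0.0 Y17.8
G1 X0.0 Y0.0
; layer 2
G0 Z7.0
G0 X0.0 Y0.0
G1 X18.9 Y0.0
G1 X18.9 Y5.7
G1 X7.1 Y5.7
G1 X7.1 Y17.8
G1 X0.0 Y17.8
G1 X0.0 Y0.0
; layer 3
G0 Z10.4
G0 X0.0 Y0.0
G1 X18.9 Y0.0
G1 X18.9 Y5.7
G1 X7.1 Y5.7
G1 X7.1 Y17.8
G1 X0.0 Y17.8
G1 X0.0 Y0.0
; layer 4
G0 Z13.9
G0 X0.0 Y0.0
G1 X18.9 Y0.0
G1 X18.9 Y5.7
G1 X7.1 Y5.7
G1 X7.1 Y17.8
G1 X0.0 Y17.8
G1 X0.0 Y0.0
; layer 5
G0 Z17.4
G0 X0.0 Y0.0
G1 X18.9 Y0.0
G1 X18.9 Y5.7
G1 X7.1 Y5.7
G1 X7.1 Y17.8
G1 X0.0 Y17.8
G1 X0.0 Y0.0
; layer 6
G0 Z20.9
G0 X0.0 Y0.0
G1 X18.9 Y0.0
G1 X18.9 Y5.7
G1 X7.1 Y5.7
G1 X7.1 Y17.8
G1 X0.0 Y17.8
G1 X0.0 Y0.0
M2 ; end

The solid is an L-shaped prism: outer 18.9 × 17.8 mm, arm thicknesses ≈ 5.7 mm (horizontal) and 7.1 mm (vertical), extruded 20.9 mm in z. Slicing at Δz = 3.5 mm — 6 equal slices spanning the solid's height, so layer i sits at z = i·h/6 — gives 6 non-empty perimeters. Each is a 6-segment closed polygon; G0 lifts to the layer z and rapids to the start vertex, then G1 traces the edges.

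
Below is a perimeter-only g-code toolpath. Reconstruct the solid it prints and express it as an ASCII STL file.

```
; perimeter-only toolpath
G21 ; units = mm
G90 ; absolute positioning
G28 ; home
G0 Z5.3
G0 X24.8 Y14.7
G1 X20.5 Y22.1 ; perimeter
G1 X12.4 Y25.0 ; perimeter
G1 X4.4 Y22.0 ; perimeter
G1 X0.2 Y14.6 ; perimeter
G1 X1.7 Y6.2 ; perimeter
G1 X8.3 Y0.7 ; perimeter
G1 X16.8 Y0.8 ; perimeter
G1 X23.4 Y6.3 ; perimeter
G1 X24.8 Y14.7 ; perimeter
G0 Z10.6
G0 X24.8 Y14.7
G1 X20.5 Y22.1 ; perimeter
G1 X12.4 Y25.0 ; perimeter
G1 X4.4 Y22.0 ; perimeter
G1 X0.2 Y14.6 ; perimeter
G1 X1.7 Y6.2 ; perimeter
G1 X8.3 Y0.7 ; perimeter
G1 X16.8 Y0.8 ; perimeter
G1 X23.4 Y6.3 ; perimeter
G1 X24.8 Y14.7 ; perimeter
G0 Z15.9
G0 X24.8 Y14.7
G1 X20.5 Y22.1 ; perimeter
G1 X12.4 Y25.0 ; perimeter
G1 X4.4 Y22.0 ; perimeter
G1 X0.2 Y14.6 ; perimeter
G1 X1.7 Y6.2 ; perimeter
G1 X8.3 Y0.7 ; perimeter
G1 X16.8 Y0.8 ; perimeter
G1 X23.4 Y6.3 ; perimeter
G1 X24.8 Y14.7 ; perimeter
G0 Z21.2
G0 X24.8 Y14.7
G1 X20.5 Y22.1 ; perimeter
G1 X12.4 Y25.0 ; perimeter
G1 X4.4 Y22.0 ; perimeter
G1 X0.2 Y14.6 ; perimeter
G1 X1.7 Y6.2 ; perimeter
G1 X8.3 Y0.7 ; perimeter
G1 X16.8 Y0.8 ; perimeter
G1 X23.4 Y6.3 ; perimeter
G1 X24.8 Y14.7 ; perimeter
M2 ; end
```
solid part
  facet normal 0.0000 0.0000 -1.0000
    outer loop
      vertex 12.4 25.0 0.0
      vertex 20.5 22.1 0.0
      vertex 24.8 14.7 0.0
    endloop
  endfacet
  facet normal 0.0000 0.0000 -1.0000
    outer loop
      vertex 4.4 22.0 0.0
      vertex 12.4 25.0 0.0
      vertex 24.8 14.7 0.0
    endloop
  endfacet
  facet normal 0.0000 0.0000 -1.0000
    outer loop
      vertex 0.2 14.6 0.0
      vertex 4.4 22.0 0.0
      vertex 24.8 14.7 0.0
    endloop
  endfacet
  facet normal 0.0000 0.0000 -1.0000
    outer loop
      vertex 1.7 6.2 0.0
      vertex 0.2 14.6 0.0
      vertex 24.8 14.7 0.0
    endloop
  endfacet
  facet normal 0.0000 0.0000 -1.0000
    outer loop
      vertex 8.3 0.7 0.0
      vertex 1.7 6.2 0.0
      vertex 24.8 14.7 0.0
    endloop
  endfacet
  facet normal 0.0000 0.0000 -1.0000
    outer loop
      vertex 16.8 0.8 0.0
      vertex 8.3 0.7 0.0
      vertex 24.8 14.7 0.0
    endloop
  endfacet
  facet normal 0.0000 0.0000 -1.0000
    outer loop
      vertex 23.4 6.3 0.0
      vertex 16.8 0.8 0.0
      vertex 24.8 14.7 0.0
    endloop
  endfacet
  facet normal 0.0000 0.0000 1.0000
    outer loop
      vertex 24.8 14.7 21.2
      vertex 20.5 22.1 21.2
      vertex 12.4 25.0 21.2
    endloop
  endfacet
  facet normal 0.0000 0.0000 1.0000
    outer loop
      vertex 24.8 14.7 21.2
      vertex 12.4 25.0 21.2
      vertex 4.4 22.0 21.2
    endloop
  endfacet
  facet normal 0.0000 0.0000 1.0000
    outer loop
      vertex 24.8 14.7 21.2
      vertex 4.4 22.0 21.2
      vertex 0.2 14.6 21.2
    endloop
  endfacet
  facet normal 0.0000 0.0000 1.0000
    outer loop
      vertex 24.8 14.7 21.2
      vertex 0.2 14.6 21.2
      vertex 1.7 6.2 21.2
    endloop
  endfacet
  facet normal 0.0000 0.0000 1.0000
    outer loop
      vertex 24.8 14.7 21.2
      vertex 1.7 6.2 21.2
      vertex 8.3 0.7 21.2
    endloop
  endfacet
  facet normal 0.0000 0.0000 1.0000
    outer loop
      vertex 24.8 14.7 21.2
      vertex 8.3 0.7 21.2
      vertex 16.8 0.8 21.2
    endloop
  endfacet
  facet normal 0.0000 0.0000 1.0000
    outer loop
      vertex 24.8 14.7 21.2
      vertex 16.8 0.8 21.2
      vertex 23.4 6.3 21.2
    endloop
  endfacet
  facet normal 0.8646 0.5024 0.0000
    outer loop
      vertex 24.8 14.7 0.0
      vertex 20.5 22.1 0.0
      vertex 20.5 22.1 21.2
    endloop
  endfacet
  facet normal 0.8646 0.5024 0.0000
    outer loop
      vertex 24.8 14.7 0.0
      vertex 20.5 22.1 21.2
      vertex 24.8 14.7 21.2
    endloop
  endfacet
  facet normal 0.3371 0.9415 0.0000
    outer loop
      vertex 20.5 22.1 0.0
      vertex 12.4 25.0 0.0
      vertex 12.4 25.0 21.2
    endloop
  endfacet
  facet normal 0.3371 0.9415 0.0000
    outer loop
      vertex 20.5 22.1 0.0
      vertex 12.4 25.0 21.2
      vertex 20.5 22.1 21.2
    endloop
  endfacet
  facet normal -0.3511 0.9363 0.0000
    outer loop
      vertex 12.4 25.0 0.0
      vertex 4.4 22.0 0.0
      vertex 4.4 22.0 21.2
    endloop
  endfacet
  facet normal -0.3511 0.9363 0.0000
    outer loop
      vertex 12.4 25.0 0.0
      vertex 4.4 22.0 21.2
      vertex 12.4 25.0 21.2
    endloop
  endfacet
  facet normal -0.8697 0.4936 0.0000
    outer loop
      vertex 4.4 22.0 0.0
      vertex 0.2 14.6 0.0
      vertex 0.2 14.6 21.2
    endloop
  endfacet
  facet normal -0.8697 0.4936 0.0000
    outer loop
      vertex 4.4 22.0 0.0
      vertex 0.2 14.6 21.2
      vertex 4.4 22.0 21.2
    endloop
  endfacet
  facet normal -0.9844 -0.1758 0.0000
    outer loop
      vertex 0.2 14.6 0.0
      vertex 1.7 6.2 0.0
      vertex 1.7 6.2 21.2
    endloop
  endfacet
  facet normal -0.9844 -0.1758 0.0000
    outer loop
      vertex 0.2 14.6 0.0
      vertex 1.7 6.2 21.2
      vertex 0.2 14.6 21.2
    endloop
  endfacet
  facet normal -0.6402 -0.7682 0.0000
    outer loop
      vertex 1.7 6.2 0.0
      vertex 8.3 0.7 0.0
      vertex 8.3 0.7 21.2
    endloop
  endfacet
  facet normal -0.6402 -0.7682 0.0000
    outer loop
      vertex 1.7 6.2 0.0
      vertex 8.3 0.7 21.2
      vertex 1.7 6.2 21.2
    endloop
  endfacet
  facet normal 0.0118 -0.9999 0.0000
    outer loop
      vertex 8.3 0.7 0.0
      vertex 16.8 0.8 0.0
      vertex 16.8 0.8 21.2
    endloop
  endfacet
  facet normal 0.0118 -0.9999 0.0000
    outer loop
      vertex 8.3 0.7 0.0
      vertex 16.8 0.8 21.2
      vertex 8.3 0.7 21.2
    endloop
  endfacet
  facet normal 0.6402 -0.7682 0.0000
    outer loop
      vertex 16.8 0.8 0.0
      vertex 23.4 6.3 0.0
      vertex 23.4 6.3 21.2
    endloop
  endfacet
  facet normal 0.6402 -0.7682 0.0000
    outer loop
      vertex 16.8 0.8 0.0
      vertex 23.4 6.3 21.2
      vertex 16.8 0.8 21.2
    endloop
  endfacet
  facet normal 0.9864 -0.1644 0.0000
    outer loop
      vertex 23.4 6.3 0.0
      vertex 24.8 14.7 0.0
      vertex 24.8 14.7 21.2
    endloop
  endfacet
  facet normal 0.9864 -0.1644 0.0000
    outer loop
      vertex 23.4 6.3 0.0
      vertex 24.8 14.7 21.2
      vertex 23.4 6.3 21.2
    endloop
  endfacet
endsolid part

The G0 Z moves step by Δz≈5.3 mm. Every layer's G1 loop is the same polygon, so the solid is a straight extrusion of it from z=0 to z≈21.2. Closing with flat bottom and top caps and triangulating gives 32 facets — a regular 9-sided prism (a cylinder approximated with 9 flat sides), circumscribed radius ≈ 12.5 mm, height ≈ 21.2 mm.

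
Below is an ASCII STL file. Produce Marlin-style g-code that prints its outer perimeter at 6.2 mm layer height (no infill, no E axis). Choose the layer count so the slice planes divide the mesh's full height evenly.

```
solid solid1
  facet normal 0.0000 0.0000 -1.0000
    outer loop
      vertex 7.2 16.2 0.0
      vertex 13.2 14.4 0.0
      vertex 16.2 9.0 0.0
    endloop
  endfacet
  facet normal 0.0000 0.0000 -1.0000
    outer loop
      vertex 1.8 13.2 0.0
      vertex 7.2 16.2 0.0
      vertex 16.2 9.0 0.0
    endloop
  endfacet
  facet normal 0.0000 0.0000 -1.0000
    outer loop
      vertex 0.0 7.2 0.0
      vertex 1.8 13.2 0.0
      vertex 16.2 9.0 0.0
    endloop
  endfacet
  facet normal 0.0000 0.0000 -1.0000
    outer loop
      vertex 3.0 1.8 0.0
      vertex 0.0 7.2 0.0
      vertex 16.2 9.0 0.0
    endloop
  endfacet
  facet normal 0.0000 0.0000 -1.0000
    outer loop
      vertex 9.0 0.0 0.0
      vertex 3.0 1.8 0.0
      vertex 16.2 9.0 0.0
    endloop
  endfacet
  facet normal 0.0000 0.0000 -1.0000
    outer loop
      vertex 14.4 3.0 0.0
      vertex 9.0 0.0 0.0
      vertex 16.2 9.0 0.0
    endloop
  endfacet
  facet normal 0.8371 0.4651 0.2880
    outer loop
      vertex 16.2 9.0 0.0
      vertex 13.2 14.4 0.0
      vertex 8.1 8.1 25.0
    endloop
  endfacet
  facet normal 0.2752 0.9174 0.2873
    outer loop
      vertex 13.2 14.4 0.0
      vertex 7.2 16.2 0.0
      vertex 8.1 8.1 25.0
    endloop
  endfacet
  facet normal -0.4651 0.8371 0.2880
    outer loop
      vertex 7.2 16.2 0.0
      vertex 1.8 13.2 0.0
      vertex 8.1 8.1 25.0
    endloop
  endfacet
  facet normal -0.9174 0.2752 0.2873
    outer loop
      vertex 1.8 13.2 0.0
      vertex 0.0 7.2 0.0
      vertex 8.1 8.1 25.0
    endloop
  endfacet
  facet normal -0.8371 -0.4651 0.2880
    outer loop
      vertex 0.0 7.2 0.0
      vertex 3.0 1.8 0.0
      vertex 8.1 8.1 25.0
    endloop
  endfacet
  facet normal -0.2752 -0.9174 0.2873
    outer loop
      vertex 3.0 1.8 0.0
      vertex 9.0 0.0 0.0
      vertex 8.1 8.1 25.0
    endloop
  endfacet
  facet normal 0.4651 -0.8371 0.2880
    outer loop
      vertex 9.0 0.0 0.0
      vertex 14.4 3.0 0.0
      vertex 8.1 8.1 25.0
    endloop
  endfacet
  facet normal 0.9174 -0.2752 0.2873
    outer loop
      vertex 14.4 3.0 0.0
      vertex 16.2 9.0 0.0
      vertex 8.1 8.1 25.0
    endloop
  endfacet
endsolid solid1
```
; perimeter-only toolpath
G21 ; units = mm
G90 ; absolute positioning
G28 ; home
; layer 1
G0 Z6.2
G0 X14.2 Y8.8
G1 X11.9 Y12.8
G1 X7.4 Y14.2
G1 X3.4 Y11.9
G1 X2.0 Y7.4
G1 X4.3 Y3.4
G1 X8.8 Y2.0
G1 X12.8 Y4.3
G1 X14.2 Y8.8
; layer 2
G0 Z12.5
G0 X12.1 Y8.6
G1 X10.6 Y11.2
G1 X7.7 Y12.1
G1 X5.0 Y10.6
G1 X4.0 Y7.7
G1 X5.5 Y5.0
G1 X8.6 Y4.0
G1 X11.2 Y5.5
G1 X12.1 Y8.6
; layer 3
G0 Z18.8
G0 X10.1 Y8.3
G1 X9.4 Y9.7
G1 X7.9 Y10.1
G1 X6.5 Y9.4
G1 X6.1 Y7.9
G1 X6.8 Y6.5
G1 X8.3 Y6.1
G1 X9.7 Y6.8
G1 X10.1 Y8.3
M2 ; end

The solid is a regular 8-sided pyramid, base circumscribed radius ≈ 8.1 mm, apex at z ≈ 25 mm. Slicing at Δz = 6.2 mm — 4 equal slices spanning the solid's height, so layer i sits at z = i·h/4 — gives 3 non-empty perimeters. Each is a 8-segment closed polygon; G0 lifts to the layer z and rapids to the start vertex, then G1 traces the edges. The cross-section shrinks linearly with z (the slice at the apex is degenerate and omitted).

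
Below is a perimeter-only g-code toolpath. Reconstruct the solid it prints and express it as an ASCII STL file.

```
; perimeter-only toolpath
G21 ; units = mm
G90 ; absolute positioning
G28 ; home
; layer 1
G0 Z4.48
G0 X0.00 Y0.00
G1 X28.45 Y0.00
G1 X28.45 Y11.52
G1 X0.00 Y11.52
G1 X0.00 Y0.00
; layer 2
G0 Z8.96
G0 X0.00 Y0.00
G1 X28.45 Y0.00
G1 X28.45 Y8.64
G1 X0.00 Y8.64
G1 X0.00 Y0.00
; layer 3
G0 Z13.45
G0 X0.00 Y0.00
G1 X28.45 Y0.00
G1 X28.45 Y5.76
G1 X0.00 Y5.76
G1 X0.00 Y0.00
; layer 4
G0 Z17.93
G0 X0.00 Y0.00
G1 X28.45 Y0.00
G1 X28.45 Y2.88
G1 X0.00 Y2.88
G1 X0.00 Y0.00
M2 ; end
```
solid part
  facet normal 0.0000 0.0000 -1.0000
    outer loop
      vertex 28.45 14.40 0.00
      vertex 28.45 0.00 0.00
      vertex 0.00 0.00 0.00
    endloop
  endfacet
  facet normal 0.0000 0.0000 -1.0000
    outer loop
      vertex 0.00 14.40 0.00
      vertex 28.45 14.40 0.00
      vertex 0.00 0.00 0.00
    endloop
  endfacet
  facet normal 0.0000 -1.0000 0.0000
    outer loop
      vertex 0.00 0.00 0.00
      vertex 28.45 0.00 0.00
      vertex 28.45 0.00 22.41
    endloop
  endfacet
  facet normal 0.0000 -1.0000 0.0000
    outer loop
      vertex 0.00 0.00 0.00
      vertex 28.45 0.00 22.41
      vertex 0.00 0.00 22.41
    endloop
  endfacet
  facet normal 0.0000 0.8413 0.5406
    outer loop
      vertex 0.00 0.00 22.41
      vertex 28.45 0.00 22.41
      vertex 28.45 14.40 0.00
    endloop
  endfacet
  facet normal 0.0000 0.8413 0.5406
    outer loop
      vertex 0.00 0.00 22.41
      vertex 28.45 14.40 0.00
      vertex 0.00 14.40 0.00
    endloop
  endfacet
  facet normal -1.0000 0.0000 0.0000
    outer loop
      vertex 0.00 0.00 22.41
      vertex 0.00 14.40 0.00
      vertex 0.00 0.00 0.00
    endloop
  endfacet
  facet normal 1.0000 0.0000 0.0000
    outer loop
      vertex 28.45 0.00 0.00
      vertex 28.45 14.40 0.00
      vertex 28.45 0.00 22.41
    endloop
  endfacet
endsolid part

The G0 Z moves step by Δz≈4.48 mm. The G1 loops shrink linearly with z, so the solid tapers from its base footprint up to z≈22.4. Closing with a flat bottom cap and the tapered top and triangulating gives 8 facets — a wedge (ramp): 28.4 × 14.4 mm base, rising to 22.4 mm along the y=0 edge and sloping linearly to z=0 at y=14.4.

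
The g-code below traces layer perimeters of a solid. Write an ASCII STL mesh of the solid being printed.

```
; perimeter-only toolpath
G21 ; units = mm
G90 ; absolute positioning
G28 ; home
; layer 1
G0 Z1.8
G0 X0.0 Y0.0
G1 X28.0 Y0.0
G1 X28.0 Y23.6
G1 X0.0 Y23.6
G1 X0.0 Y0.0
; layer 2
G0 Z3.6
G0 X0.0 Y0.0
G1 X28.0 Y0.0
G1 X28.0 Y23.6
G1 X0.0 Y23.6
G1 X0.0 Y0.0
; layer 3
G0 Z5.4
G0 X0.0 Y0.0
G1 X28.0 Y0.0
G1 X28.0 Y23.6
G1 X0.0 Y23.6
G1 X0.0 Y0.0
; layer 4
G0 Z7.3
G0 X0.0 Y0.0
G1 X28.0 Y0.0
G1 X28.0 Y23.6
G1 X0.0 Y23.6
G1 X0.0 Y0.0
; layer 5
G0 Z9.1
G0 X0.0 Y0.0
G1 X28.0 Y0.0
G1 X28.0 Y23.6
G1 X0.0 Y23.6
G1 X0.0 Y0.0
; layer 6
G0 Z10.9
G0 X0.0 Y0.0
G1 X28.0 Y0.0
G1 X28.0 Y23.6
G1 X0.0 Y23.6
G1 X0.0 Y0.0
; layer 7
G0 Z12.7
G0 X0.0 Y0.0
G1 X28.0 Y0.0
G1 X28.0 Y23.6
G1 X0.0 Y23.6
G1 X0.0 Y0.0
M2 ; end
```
solid part
  facet normal 0.0000 0.0000 -1.0000
    outer loop
      vertex 28.0 23.6 0.0
      vertex 28.0 0.0 0.0
      vertex 0.0 0.0 0.0
    endloop
  endfacet
  facet normal 0.0000 0.0000 -1.0000
    outer loop
      vertex 0.0 23.6 0.0
      vertex 28.0 23.6 0.0
      vertex 0.0 0.0 0.0
    endloop
  endfacet
  facet normal 0.0000 0.0000 1.0000
    outer loop
      vertex 0.0 0.0 12.7
      vertex 28.0 0.0 12.7
      vertex 28.0 23.6 12.7
    endloop
  endfacet
  facet normal 0.0000 0.0000 1.0000
    outer loop
      vertex 0.0 0.0 12.7
      vertex 28.0 23.6 12.7
      vertex 0.0 23.6 12.7
    endloop
  endfacet
  facet normal 0.0000 -1.0000 0.0000
    outer loop
      vertex 0.0 0.0 0.0
      vertex 28.0 0.0 0.0
      vertex 28.0 0.0 12.7
    endloop
  endfacet
  facet normal 0.0000 -1.0000 0.0000
    outer loop
      vertex 0.0 0.0 0.0
      vertex 28.0 0.0 12.7
      vertex 0.0 0.0 12.7
    endloop
  endfacet
  facet normal 0.0000 1.0000 0.0000
    outer loop
      vertex 28.0 23.6 12.7
      vertex 28.0 23.6 0.0
      vertex 0.0 23.6 0.0
    endloop
  endfacet
  facet normal 0.0000 1.0000 0.0000
    outer loop
      vertex 0.0 23.6 12.7
      vertex 28.0 23.6 12.7
      vertex 0.0 23.6 0.0
    endloop
  endfacet
  facet normal -1.0000 0.0000 0.0000
    outer loop
      vertex 0.0 23.6 12.7
      vertex 0.0 23.6 0.0
      vertex 0.0 0.0 0.0
    endloop
  endfacet
  facet normal -1.0000 0.0000 0.0000
    outer loop
      vertex 0.0 0.0 12.7
      vertex 0.0 23.6 12.7
      vertex 0.0 0.0 0.0
    endloop
  endfacet
  facet normal 1.0000 0.0000 0.0000
    outer loop
      vertex 28.0 0.0 0.0
      vertex 28.0 23.6 0.0
      vertex 28.0 23.6 12.7
    endloop
  endfacet
  facet normal 1.0000 0.0000 0.0000
    outer loop
      vertex 28.0 0.0 0.0
      vertex 28.0 23.6 12.7
      vertex 28.0 0.0 12.7
    endloop
  endfacet
endsolid part

The G0 Z moves step by Δz≈1.8 mm. Every layer's G1 loop is the same polygon, so the solid is a straight extrusion of it from z=0 to z≈12.7. Closing with flat bottom and top caps and triangulating gives 12 facets — a rectangular box, roughly 28 × 23.6 mm footprint and 12.7 mm tall.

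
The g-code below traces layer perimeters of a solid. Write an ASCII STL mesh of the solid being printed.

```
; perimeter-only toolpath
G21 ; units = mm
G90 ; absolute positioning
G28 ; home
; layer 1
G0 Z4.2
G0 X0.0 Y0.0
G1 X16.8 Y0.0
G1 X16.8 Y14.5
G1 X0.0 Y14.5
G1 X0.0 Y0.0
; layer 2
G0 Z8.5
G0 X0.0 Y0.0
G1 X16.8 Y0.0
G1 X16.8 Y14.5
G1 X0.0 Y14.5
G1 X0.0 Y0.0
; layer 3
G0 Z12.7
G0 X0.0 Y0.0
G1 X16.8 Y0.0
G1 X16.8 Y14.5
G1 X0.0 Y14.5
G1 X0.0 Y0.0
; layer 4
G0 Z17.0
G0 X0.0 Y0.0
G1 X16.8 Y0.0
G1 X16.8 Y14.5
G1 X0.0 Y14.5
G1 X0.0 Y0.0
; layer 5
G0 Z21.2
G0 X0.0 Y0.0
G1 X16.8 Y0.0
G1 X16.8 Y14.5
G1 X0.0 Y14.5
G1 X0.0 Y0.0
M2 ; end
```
solid part
  facet normal 0.0000 0.0000 -1.0000
    outer loop
      vertex 16.8 14.5 0.0
      vertex 16.8 0.0 0.0
      vertex 0.0 0.0 0.0
    endloop
  endfacet
  facet normal 0.0000 0.0000 -1.0000
    outer loop
      vertex 0.0 14.5 0.0
      vertex 16.8 14.5 0.0
      vertex 0.0 0.0 0.0
    endloop
  endfacet
  facet normal 0.0000 0.0000 1.0000
    outer loop
      vertex 0.0 0.0 21.2
      vertex 16.8 0.0 21.2
      vertex 16.8 14.5 21.2
    endloop
  endfacet
  facet normal 0.0000 0.0000 1.0000
    outer loop
      vertex 0.0 0.0 21.2
      vertex 16.8 14.5 21.2
      vertex 0.0 14.5 21.2
    endloop
  endfacet
  facet normal 0.0000 -1.0000 0.0000
    outer loop
      vertex 0.0 0.0 0.0
      vertex 16.8 0.0 0.0
      vertex 16.8 0.0 21.2
    endloop
  endfacet
  facet normal 0.0000 -1.0000 0.0000
    outer loop
      vertex 0.0 0.0 0.0
      vertex 16.8 0.0 21.2
      vertex 0.0 0.0 21.2
    endloop
  endfacet
  facet normal 0.0000 1.0000 0.0000
    outer loop
      vertex 16.8 14.5 21.2
      vertex 16.8 14.5 0.0
      vertex 0.0 14.5 0.0
    endloop
  endfacet
  facet normal 0.0000 1.0000 0.0000
    outer loop
      vertex 0.0 14.5 21.2
      vertex 16.8 14.5 21.2
      vertex 0.0 14.5 0.0
    endloop
  endfacet
  facet normal -1.0000 0.0000 0.0000
    outer loop
      vertex 0.0 14.5 21.2
      vertex 0.0 14.5 0.0
      vertex 0.0 0.0 0.0
    endloop
  endfacet
  facet normal -1.0000 0.0000 0.0000
    outer loop
      vertex 0.0 0.0 21.2
      vertex 0.0 14.5 21.2
      vertex 0.0 0.0 0.0
    endloop
  endfacet
  facet normal 1.0000 0.0000 0.0000
    outer loop
      vertex 16.8 0.0 0.0
      vertex 16.8 14.5 0.0
      vertex 16.8 14.5 21.2
    endloop
  endfacet
  facet normal 1.0000 0.0000 0.0000
    outer loop
      vertex 16.8 0.0 0.0
      vertex 16.8 14.5 21.2
      vertex 16.8 0.0 21.2
    endloop
  endfacet
endsolid part

The G0 Z moves step by Δz≈4.2 mm. Every layer's G1 loop is the same polygon, so the solid is a straight extrusion of it from z=0 to z≈21.2. Closing with flat bottom and top caps and triangulating gives 12 facets — a rectangular box, roughly 16.8 × 14.5 mm footprint and 21.2 mm tall.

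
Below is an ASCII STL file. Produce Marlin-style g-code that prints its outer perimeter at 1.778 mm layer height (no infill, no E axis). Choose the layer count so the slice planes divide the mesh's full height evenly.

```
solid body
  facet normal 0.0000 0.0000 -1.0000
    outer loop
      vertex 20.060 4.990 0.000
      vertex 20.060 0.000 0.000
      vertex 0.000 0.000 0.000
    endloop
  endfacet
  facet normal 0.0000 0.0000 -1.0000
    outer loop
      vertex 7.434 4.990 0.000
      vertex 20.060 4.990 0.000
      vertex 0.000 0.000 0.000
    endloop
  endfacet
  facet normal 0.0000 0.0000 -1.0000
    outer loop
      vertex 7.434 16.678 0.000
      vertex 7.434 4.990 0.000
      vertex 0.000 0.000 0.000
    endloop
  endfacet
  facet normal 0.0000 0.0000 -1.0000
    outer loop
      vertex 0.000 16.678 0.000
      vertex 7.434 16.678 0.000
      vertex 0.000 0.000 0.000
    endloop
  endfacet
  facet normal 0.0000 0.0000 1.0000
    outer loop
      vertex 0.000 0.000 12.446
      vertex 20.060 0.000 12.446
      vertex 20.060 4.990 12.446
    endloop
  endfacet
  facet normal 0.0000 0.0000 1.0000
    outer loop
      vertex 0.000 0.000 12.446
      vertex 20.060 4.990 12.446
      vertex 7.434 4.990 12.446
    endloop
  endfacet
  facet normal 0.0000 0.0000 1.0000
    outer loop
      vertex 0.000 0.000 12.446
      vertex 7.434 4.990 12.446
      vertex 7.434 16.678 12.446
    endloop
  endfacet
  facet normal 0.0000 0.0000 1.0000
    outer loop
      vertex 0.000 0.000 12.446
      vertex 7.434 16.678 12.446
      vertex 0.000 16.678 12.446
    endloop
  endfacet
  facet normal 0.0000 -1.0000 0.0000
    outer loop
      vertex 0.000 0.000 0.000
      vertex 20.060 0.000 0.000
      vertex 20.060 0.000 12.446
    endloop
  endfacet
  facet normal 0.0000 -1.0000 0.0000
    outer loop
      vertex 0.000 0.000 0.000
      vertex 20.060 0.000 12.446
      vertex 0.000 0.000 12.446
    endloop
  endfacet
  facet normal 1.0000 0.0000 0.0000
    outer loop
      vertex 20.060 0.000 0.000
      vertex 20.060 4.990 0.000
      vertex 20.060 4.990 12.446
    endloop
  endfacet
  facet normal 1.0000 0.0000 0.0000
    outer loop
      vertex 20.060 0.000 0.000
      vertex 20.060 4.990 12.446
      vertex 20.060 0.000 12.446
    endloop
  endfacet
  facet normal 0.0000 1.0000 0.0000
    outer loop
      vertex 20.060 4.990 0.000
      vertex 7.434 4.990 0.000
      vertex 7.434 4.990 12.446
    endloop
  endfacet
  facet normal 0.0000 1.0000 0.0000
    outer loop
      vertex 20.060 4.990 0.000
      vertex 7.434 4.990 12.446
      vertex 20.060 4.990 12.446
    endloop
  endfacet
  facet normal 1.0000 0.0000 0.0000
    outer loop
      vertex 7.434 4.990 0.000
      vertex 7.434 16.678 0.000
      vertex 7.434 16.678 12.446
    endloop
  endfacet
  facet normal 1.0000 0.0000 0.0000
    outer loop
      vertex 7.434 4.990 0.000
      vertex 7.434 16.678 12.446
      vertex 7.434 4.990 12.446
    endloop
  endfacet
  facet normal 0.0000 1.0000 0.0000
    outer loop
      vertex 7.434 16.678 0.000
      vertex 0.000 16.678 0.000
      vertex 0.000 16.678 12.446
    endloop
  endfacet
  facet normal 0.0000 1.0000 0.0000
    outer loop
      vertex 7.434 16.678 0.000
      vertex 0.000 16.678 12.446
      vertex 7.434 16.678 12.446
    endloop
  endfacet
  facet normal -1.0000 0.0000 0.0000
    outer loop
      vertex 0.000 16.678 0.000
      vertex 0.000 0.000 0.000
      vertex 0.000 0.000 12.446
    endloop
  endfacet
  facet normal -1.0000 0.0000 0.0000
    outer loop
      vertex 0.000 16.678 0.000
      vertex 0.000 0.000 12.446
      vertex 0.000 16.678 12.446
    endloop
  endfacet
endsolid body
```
; perimeter-only toolpath
G21 ; units = mm
G90 ; absolute positioning
G28 ; home
; layer 1
G0 Z1.778
G0 X0.000 Y0.000
G1 X20.060 Y0.000
G1 X20.060 Y4.990
G1 X7.434 Y4.990
G1 X7.434 Y16.678
G1 X0.000 Y16.678
G1 X0.000 Y0.000
; layer 2
G0 Z3.556
G0 X0.000 Y0.000
G1 X20.060 Y0.000
G1 X20.060 Y4.990
G1 X7.434 Y4.990
G1 X7.434 Y16.678
G1 X0.000 Y16.678
G1 X0.000 Y0.000
; layer 3
G0 Z5.334
G0 X0.000 Y0.000
G1 X20.060 Y0.000
G1 X20.060 Y4.990
G1 X7.434 Y4.990
G1 X7.434 Y16.678
G1 X0.000 Y16.678
G1 X0.000 Y0.000
; layer 4
G0 Z7.112
G0 X0.000 Y0.000
G1 X20.060 Y0.000
G1 X20.060 Y4.990
G1 X7.434 Y4.990
G1 X7.434 Y16.678
G1 X0.000 Y16.678
G1 X0.000 Y0.000
; layer 5
G0 Z8.890
G0 X0.000 Y0.000
G1 X20.060 Y0.000
G1 X20.060 Y4.990
G1 X7.434 Y4.990
G1 X7.434 Y16.678
G1 X0.000 Y16.678
G1 X0.000 Y0.000
; layer 6
G0 Z10.668
G0 X0.000 Y0.000
G1 X20.060 Y0.000
G1 X20.060 Y4.990
G1 X7.434 Y4.990
G1 X7.434 Y16.678
G1 X0.000 Y16.678
G1 X0.000 Y0.000
; layer 7
G0 Z12.446
G0 X0.000 Y0.000
G1 X20.060 Y0.000
G1 X20.060 Y4.990
G1 X7.434 Y4.990
G1 X7.434 Y16.678
G1 X0.000 Y16.678
G1 X0.000 Y0.000
M2 ; end

The solid is an L-shaped prism: outer 20.1 × 16.7 mm, arm thicknesses ≈ 4.99 mm (horizontal) and 7.43 mm (vertical), extruded 12.4 mm in z. Slicing at Δz = 1.778 mm — 7 equal slices spanning the solid's height, so layer i sits at z = i·h/7 — gives 7 non-empty perimeters. Each is a 6-segment closed polygon; G0 lifts to the layer z and rapids to the start vertex, then G1 traces the edges.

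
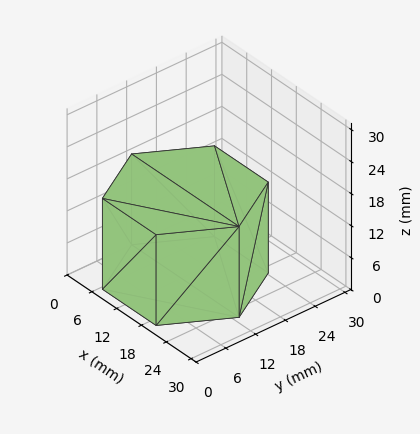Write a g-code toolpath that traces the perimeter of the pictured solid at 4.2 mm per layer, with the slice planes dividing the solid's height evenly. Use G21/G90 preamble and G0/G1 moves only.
Reading the render: the shape is a regular 6-sided prism (a cylinder approximated with 6 flat sides), circumscribed radius ≈ 13 mm, height ≈ 17 mm (dimensions read to the nearest mm from the axis ticks). For the g-code, the solid's height is divided into equal slices at the stated Δz and each level perimeter traced with G1 moves after a G0 lift.

; perimeter-only toolpath
G21 ; units = mm
G90 ; absolute positioning
G28 ; home
; layer 1
G0 Z4.2
G0 X26.0 Y13.0
G1 X19.5 Y24.3
G1 X6.5 Y24.3
G1 X0.0 Y13.0
G1 X6.5 Y1.7
G1 X19.5 Y1.7
G1 X26.0 Y13.0
; layer 2
G0 Z8.5
G0 X26.0 Y13.0
G1 X19.5 Y24.3
G1 X6.5 Y24.3
G1 X0.0 Y13.0
G1 X6.5 Y1.7
G1 X19.5 Y1.7
G1 X26.0 Y13.0
; layer 3
G0 Z12.8
G0 X26.0 Y13.0
G1 X19.5 Y24.3
G1 X6.5 Y24.3
G1 X0.0 Y13.0
G1 X6.5 Y1.7
G1 X19.5 Y1.7
G1 X26.0 Y13.0
; layer 4
G0 Z17.0
G0 X26.0 Y13.0
G1 X19.5 Y24.3
G1 X6.5 Y24.3
G1 X0.0 Y13.0
G1 X6.5 Y1.7
G1 X19.5 Y1.7
G1 X26.0 Y13.0
M2 ; end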